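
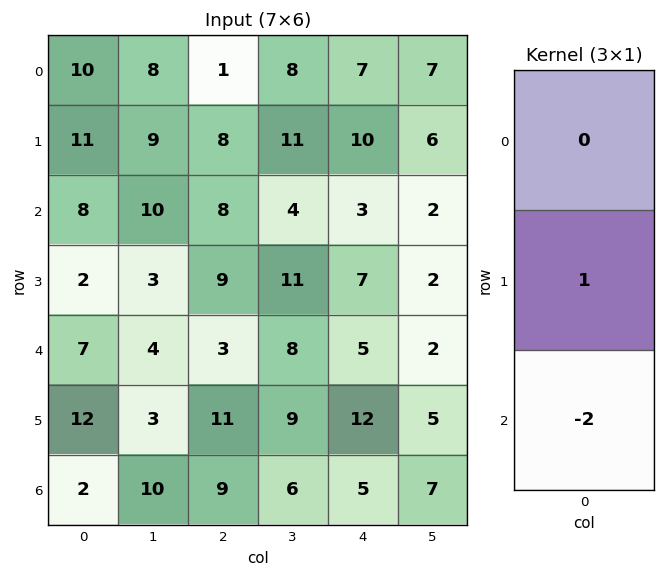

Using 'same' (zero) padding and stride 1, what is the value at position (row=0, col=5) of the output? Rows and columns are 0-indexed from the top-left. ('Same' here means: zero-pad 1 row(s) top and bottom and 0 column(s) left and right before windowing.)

The receptive field on the zero-padded input at this output position is [0 / 7 / 6]. Elementwise product with the kernel and sum: 7·1 + 6·-2.

-5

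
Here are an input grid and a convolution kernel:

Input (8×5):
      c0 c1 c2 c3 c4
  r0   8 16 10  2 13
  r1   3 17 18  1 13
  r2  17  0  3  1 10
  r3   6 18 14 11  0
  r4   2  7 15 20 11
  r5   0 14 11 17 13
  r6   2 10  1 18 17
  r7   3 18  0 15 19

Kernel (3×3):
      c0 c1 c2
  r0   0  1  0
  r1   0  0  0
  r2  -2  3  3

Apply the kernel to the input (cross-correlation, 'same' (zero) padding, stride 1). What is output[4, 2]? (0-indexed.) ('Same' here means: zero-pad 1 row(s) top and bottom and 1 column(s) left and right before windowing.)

The receptive field on the zero-padded input at this output position is [18 14 11 / 7 15 20 / 14 11 17]. Elementwise product with the kernel and sum: 14·1 + 14·-2 + 11·3 + 17·3.

70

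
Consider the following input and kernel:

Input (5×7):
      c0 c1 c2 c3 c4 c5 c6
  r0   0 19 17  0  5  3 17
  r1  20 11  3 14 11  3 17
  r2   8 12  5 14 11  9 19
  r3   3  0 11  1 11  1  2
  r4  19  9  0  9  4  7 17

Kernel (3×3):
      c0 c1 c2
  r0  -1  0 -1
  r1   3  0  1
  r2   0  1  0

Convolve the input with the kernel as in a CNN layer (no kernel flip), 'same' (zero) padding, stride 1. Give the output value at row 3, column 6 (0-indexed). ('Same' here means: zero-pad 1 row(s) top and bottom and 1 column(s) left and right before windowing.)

11

The receptive field on the zero-padded input at this output position is [9 19 0 / 1 2 0 / 7 17 0]. Elementwise product with the kernel and sum: 9·-1 + 0·-1 + 1·3 + 0·1 + 17·1.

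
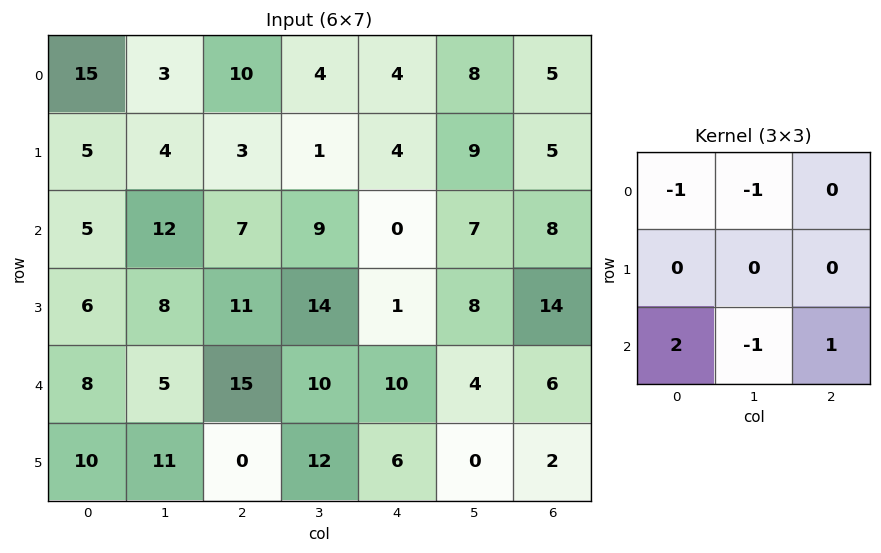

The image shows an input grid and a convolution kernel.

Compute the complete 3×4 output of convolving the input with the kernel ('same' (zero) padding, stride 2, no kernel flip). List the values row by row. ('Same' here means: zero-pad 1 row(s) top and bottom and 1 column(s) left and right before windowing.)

-1 6 7 13
-3 12 30 -12
-5 15 3 -24

Output[0,0]: The receptive field on the zero-padded input at this output position is [0 0 0 / 0 15 3 / 0 5 4]. Elementwise product with the kernel and sum: 0·-1 + 0·-1 + 0·2 + 5·-1 + 4·1.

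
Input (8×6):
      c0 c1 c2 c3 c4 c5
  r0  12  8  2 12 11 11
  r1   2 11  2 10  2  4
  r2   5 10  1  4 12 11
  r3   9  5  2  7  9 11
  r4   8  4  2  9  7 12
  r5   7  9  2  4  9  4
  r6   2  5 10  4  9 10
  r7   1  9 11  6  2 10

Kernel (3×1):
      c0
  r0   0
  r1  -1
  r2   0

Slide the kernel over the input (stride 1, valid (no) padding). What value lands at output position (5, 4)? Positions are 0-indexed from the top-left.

-9

The receptive field on the input at this output position is [9 / 9 / 2]. Elementwise product with the kernel and sum: 9·-1.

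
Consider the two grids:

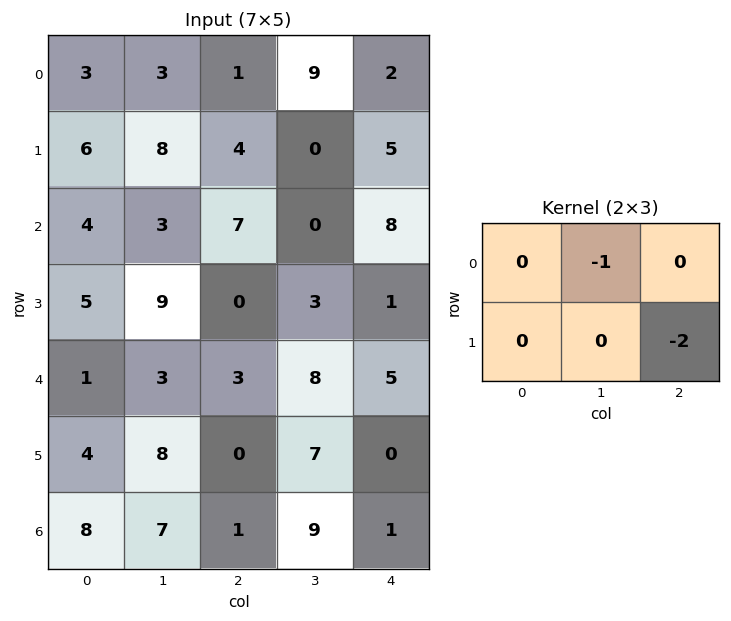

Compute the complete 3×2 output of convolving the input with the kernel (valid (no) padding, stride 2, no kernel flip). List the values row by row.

Output[0,0]: The receptive field on the input at this output position is [3 3 1 / 6 8 4]. Elementwise product with the kernel and sum: 3·-1 + 4·-2.
Output[0,1]: The receptive field on the input at this output position is [1 9 2 / 4 0 5]. Elementwise product with the kernel and sum: 9·-1 + 5·-2.

-11 -19
-3 -2
-3 -8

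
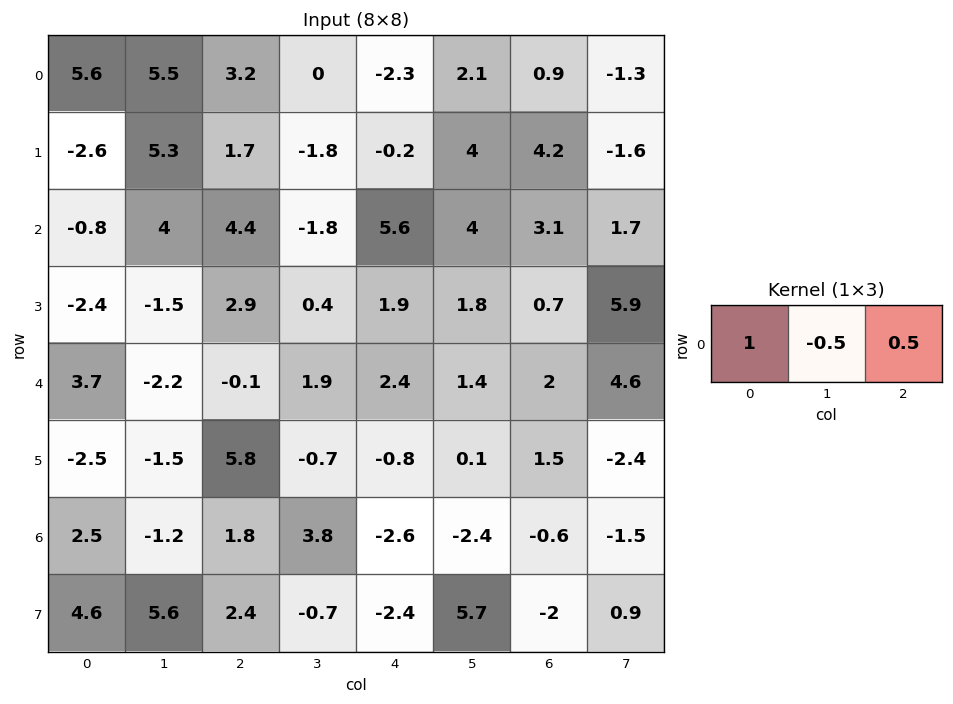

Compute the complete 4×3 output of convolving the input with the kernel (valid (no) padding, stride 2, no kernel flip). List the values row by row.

Output[0,0]: The receptive field on the input at this output position is [5.6 5.5 3.2]. Elementwise product with the kernel and sum: 5.6·1 + 5.5·-0.5 + 3.2·0.5.
Output[0,1]: The receptive field on the input at this output position is [3.2 0 -2.3]. Elementwise product with the kernel and sum: 3.2·1 + 0·-0.5 + -2.3·0.5.

4.45 2.05 -2.9
-0.6 8.1 5.15
4.75 0.15 2.7
4 -1.4 -1.7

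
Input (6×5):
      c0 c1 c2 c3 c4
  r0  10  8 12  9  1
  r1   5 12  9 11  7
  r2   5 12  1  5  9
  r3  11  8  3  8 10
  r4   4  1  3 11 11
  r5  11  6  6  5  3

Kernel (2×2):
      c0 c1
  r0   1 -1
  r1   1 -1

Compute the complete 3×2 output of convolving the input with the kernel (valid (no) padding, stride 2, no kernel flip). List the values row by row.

Output[0,0]: The receptive field on the input at this output position is [10 8 / 5 12]. Elementwise product with the kernel and sum: 10·1 + 8·-1 + 5·1 + 12·-1.
Output[0,1]: The receptive field on the input at this output position is [12 9 / 9 11]. Elementwise product with the kernel and sum: 12·1 + 9·-1 + 9·1 + 11·-1.

-5 1
-4 -9
8 -7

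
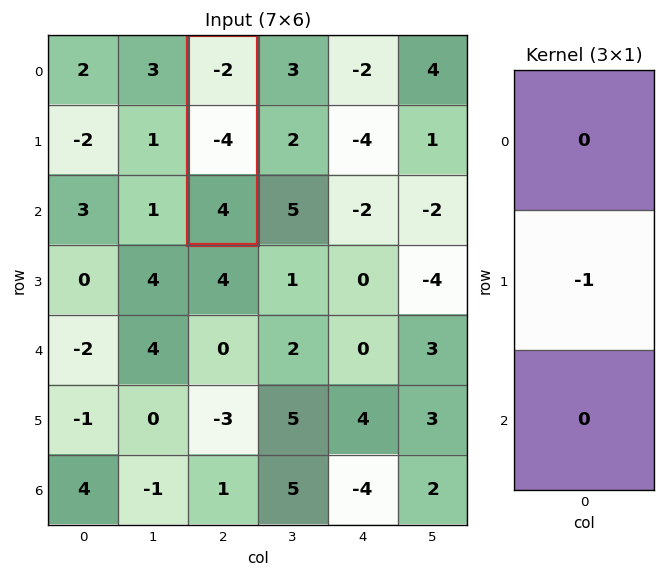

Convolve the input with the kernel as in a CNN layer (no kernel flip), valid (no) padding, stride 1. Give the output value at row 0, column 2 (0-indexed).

The receptive field on the input at this output position is [-2 / -4 / 4]. Elementwise product with the kernel and sum: -4·-1.

4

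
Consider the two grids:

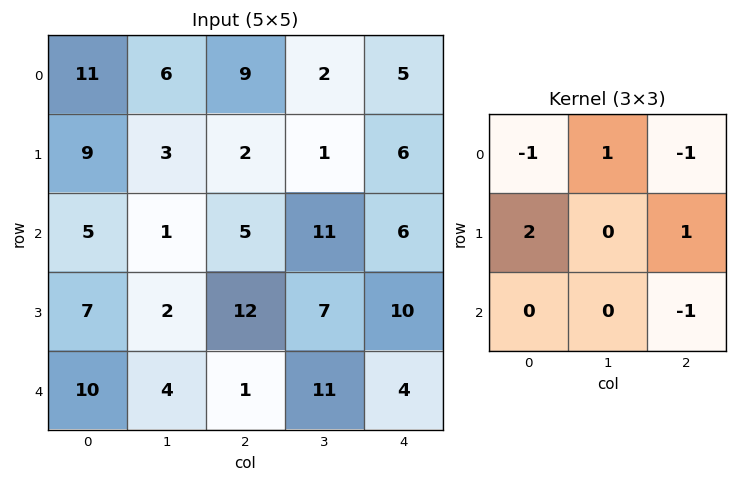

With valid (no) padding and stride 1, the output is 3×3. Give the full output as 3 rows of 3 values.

1 -3 -8
-5 4 -1
16 -7 30

Output[0,0]: The receptive field on the input at this output position is [11 6 9 / 9 3 2 / 5 1 5]. Elementwise product with the kernel and sum: 11·-1 + 6·1 + 9·-1 + 9·2 + 2·1 + 5·-1.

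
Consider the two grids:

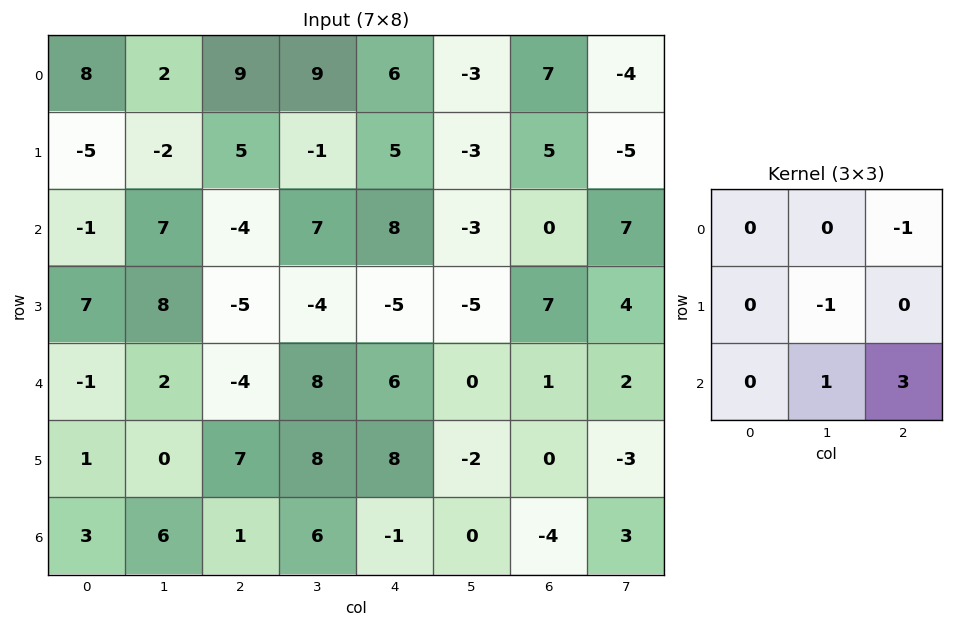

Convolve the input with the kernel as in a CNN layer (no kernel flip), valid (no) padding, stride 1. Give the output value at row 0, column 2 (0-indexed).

26

The receptive field on the input at this output position is [9 9 6 / 5 -1 5 / -4 7 8]. Elementwise product with the kernel and sum: 6·-1 + -1·-1 + 7·1 + 8·3.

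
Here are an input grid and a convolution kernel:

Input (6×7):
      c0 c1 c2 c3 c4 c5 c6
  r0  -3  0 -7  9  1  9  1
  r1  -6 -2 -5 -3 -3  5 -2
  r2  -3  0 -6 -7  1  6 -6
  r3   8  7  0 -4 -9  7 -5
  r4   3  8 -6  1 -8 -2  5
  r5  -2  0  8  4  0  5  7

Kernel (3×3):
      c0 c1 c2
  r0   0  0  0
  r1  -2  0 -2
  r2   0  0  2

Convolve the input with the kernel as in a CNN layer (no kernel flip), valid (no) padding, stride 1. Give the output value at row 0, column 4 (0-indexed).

The receptive field on the input at this output position is [1 9 1 / -3 5 -2 / 1 6 -6]. Elementwise product with the kernel and sum: -3·-2 + -2·-2 + -6·2.

-2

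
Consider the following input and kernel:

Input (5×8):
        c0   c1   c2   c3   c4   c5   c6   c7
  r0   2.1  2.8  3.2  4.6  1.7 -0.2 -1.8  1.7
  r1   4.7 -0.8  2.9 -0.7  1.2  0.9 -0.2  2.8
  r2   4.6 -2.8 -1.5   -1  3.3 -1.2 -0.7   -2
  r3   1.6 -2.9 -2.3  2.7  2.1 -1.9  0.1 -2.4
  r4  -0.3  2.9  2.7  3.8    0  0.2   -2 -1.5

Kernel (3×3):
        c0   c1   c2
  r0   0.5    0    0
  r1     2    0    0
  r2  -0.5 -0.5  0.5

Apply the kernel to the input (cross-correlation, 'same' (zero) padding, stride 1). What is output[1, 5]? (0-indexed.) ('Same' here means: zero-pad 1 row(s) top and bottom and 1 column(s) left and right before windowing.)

The receptive field on the zero-padded input at this output position is [1.7 -0.2 -1.8 / 1.2 0.9 -0.2 / 3.3 -1.2 -0.7]. Elementwise product with the kernel and sum: 1.7·0.5 + 1.2·2 + 3.3·-0.5 + -1.2·-0.5 + -0.7·0.5.

1.85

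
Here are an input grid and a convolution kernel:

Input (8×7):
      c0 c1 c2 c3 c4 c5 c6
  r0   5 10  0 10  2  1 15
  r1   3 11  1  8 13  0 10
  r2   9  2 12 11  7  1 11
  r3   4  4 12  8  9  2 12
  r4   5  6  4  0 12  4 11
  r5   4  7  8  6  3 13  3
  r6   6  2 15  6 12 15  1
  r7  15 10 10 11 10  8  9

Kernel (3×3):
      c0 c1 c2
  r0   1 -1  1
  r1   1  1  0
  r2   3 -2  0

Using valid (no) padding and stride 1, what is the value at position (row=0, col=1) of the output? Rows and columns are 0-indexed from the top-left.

14

The receptive field on the input at this output position is [10 0 10 / 11 1 8 / 2 12 11]. Elementwise product with the kernel and sum: 10·1 + 0·-1 + 10·1 + 11·1 + 1·1 + 2·3 + 12·-2.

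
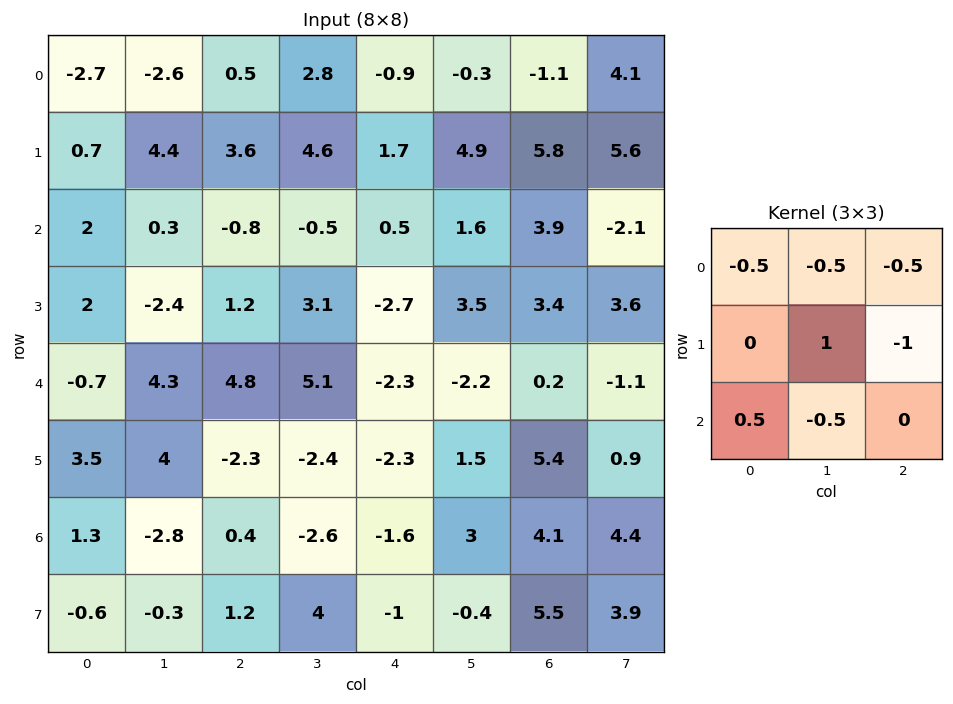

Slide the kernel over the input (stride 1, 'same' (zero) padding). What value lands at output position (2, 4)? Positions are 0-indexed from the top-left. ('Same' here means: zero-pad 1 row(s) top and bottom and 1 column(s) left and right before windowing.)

The receptive field on the zero-padded input at this output position is [4.6 1.7 4.9 / -0.5 0.5 1.6 / 3.1 -2.7 3.5]. Elementwise product with the kernel and sum: 4.6·-0.5 + 1.7·-0.5 + 4.9·-0.5 + 0.5·1 + 1.6·-1 + 3.1·0.5 + -2.7·-0.5.

-3.8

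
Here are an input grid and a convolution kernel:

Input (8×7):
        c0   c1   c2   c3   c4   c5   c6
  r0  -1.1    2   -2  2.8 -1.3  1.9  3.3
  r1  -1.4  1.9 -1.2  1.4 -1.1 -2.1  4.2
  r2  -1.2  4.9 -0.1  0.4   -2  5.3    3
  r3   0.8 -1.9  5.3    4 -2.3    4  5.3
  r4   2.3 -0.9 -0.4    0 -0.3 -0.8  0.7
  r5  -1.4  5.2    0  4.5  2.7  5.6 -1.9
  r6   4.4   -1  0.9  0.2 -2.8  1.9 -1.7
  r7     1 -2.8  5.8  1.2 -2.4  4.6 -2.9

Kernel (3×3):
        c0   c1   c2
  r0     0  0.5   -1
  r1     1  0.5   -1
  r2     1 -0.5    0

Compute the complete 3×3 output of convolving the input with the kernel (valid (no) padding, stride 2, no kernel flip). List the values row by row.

0.1 3 -13.35
-0.15 11.4 -5.85
6.05 0.65 2.55

Output[0,0]: The receptive field on the input at this output position is [-1.1 2 -2 / -1.4 1.9 -1.2 / -1.2 4.9 -0.1]. Elementwise product with the kernel and sum: 2·0.5 + -2·-1 + -1.4·1 + 1.9·0.5 + -1.2·-1 + -1.2·1 + 4.9·-0.5.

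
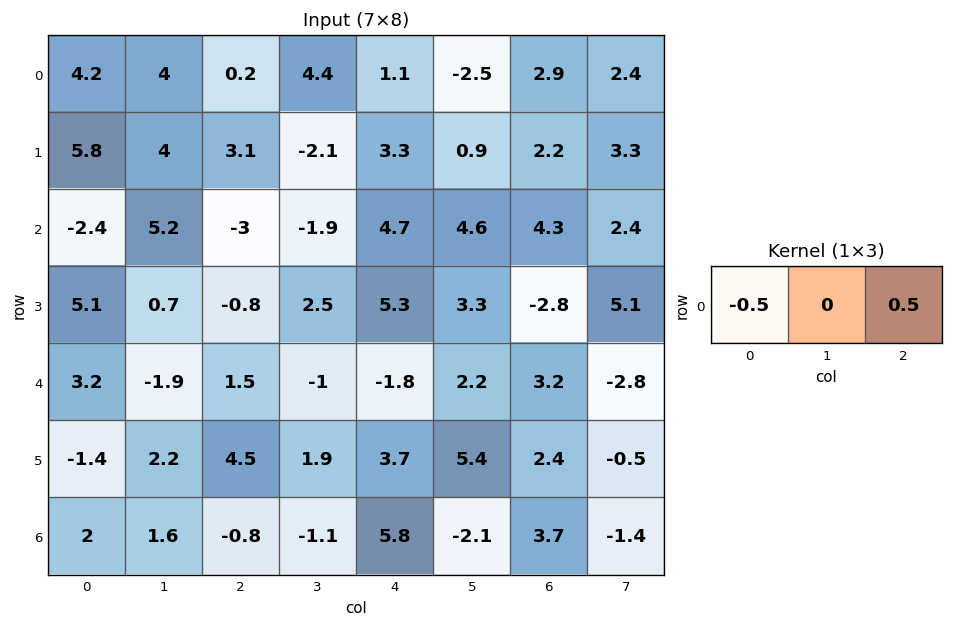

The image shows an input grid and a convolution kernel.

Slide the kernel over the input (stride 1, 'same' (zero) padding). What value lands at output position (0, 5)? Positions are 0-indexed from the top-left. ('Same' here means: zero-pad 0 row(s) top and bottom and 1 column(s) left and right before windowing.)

The receptive field on the zero-padded input at this output position is [1.1 -2.5 2.9]. Elementwise product with the kernel and sum: 1.1·-0.5 + 2.9·0.5.

0.9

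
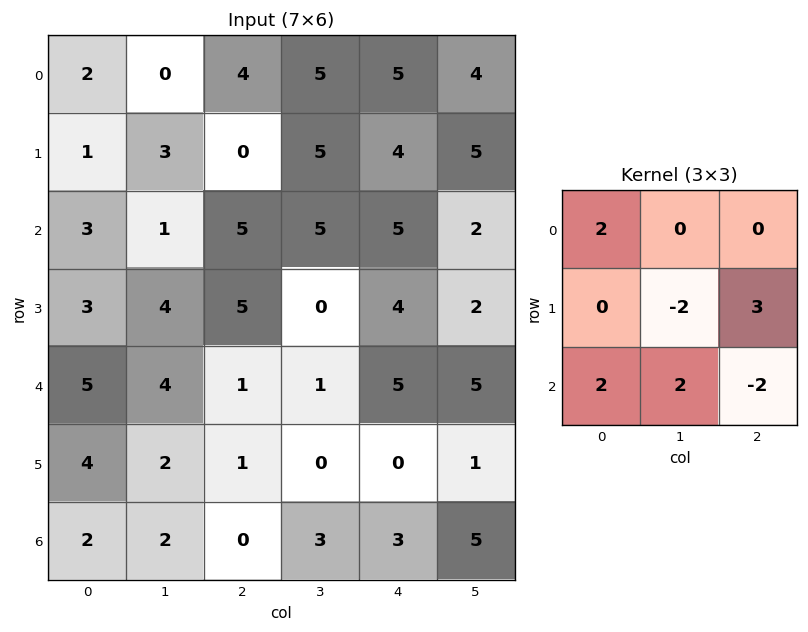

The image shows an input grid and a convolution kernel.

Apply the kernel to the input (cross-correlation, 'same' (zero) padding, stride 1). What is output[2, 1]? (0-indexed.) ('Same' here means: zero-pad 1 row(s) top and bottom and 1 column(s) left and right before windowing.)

19

The receptive field on the zero-padded input at this output position is [1 3 0 / 3 1 5 / 3 4 5]. Elementwise product with the kernel and sum: 1·2 + 1·-2 + 5·3 + 3·2 + 4·2 + 5·-2.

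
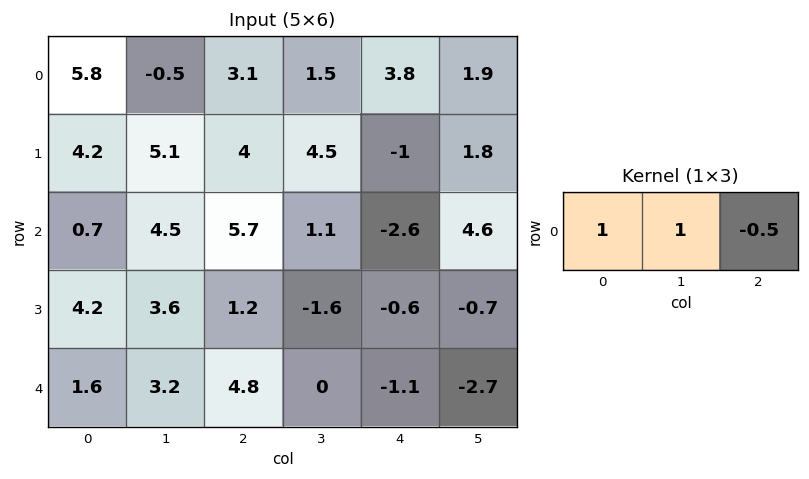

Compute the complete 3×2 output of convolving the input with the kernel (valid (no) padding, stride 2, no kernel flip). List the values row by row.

Output[0,0]: The receptive field on the input at this output position is [5.8 -0.5 3.1]. Elementwise product with the kernel and sum: 5.8·1 + -0.5·1 + 3.1·-0.5.
Output[0,1]: The receptive field on the input at this output position is [3.1 1.5 3.8]. Elementwise product with the kernel and sum: 3.1·1 + 1.5·1 + 3.8·-0.5.

3.75 2.7
2.35 8.1
2.4 5.35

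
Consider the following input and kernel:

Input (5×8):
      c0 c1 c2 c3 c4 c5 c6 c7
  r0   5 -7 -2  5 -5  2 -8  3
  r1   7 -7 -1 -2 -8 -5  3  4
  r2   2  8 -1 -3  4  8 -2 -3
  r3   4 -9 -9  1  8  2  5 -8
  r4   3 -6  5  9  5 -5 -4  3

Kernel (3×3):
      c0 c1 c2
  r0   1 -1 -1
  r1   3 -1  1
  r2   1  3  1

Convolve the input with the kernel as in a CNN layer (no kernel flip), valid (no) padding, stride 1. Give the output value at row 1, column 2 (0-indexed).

The receptive field on the input at this output position is [-1 -2 -8 / -1 -3 4 / -9 1 8]. Elementwise product with the kernel and sum: -1·1 + -2·-1 + -8·-1 + -1·3 + -3·-1 + 4·1 + -9·1 + 1·3 + 8·1.

15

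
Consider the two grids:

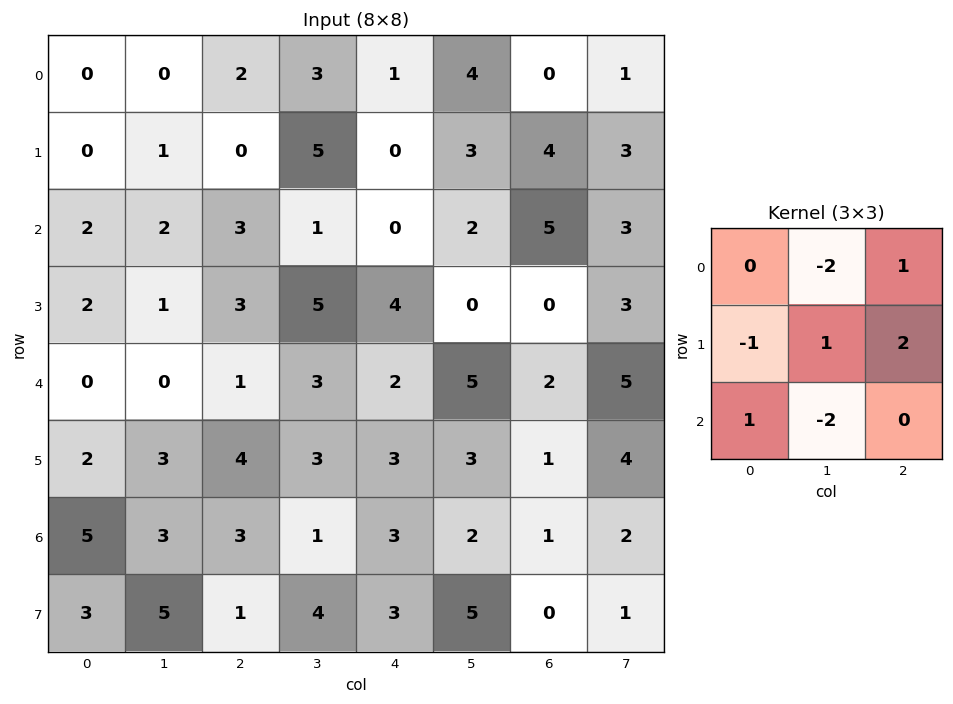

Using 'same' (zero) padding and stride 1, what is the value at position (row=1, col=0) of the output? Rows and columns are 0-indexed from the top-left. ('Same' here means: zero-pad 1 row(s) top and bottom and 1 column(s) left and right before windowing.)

The receptive field on the zero-padded input at this output position is [0 0 0 / 0 0 1 / 0 2 2]. Elementwise product with the kernel and sum: 0·-2 + 0·1 + 0·-1 + 0·1 + 1·2 + 0·1 + 2·-2.

-2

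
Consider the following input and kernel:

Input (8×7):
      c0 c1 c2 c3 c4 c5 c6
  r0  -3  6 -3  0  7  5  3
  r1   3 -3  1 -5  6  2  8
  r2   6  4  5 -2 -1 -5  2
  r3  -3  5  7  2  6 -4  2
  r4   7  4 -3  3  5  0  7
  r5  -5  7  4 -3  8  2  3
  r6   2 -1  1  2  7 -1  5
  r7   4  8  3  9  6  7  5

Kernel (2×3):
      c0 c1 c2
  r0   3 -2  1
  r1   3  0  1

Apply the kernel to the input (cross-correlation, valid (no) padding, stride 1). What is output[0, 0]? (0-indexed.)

The receptive field on the input at this output position is [-3 6 -3 / 3 -3 1]. Elementwise product with the kernel and sum: -3·3 + 6·-2 + -3·1 + 3·3 + 1·1.

-14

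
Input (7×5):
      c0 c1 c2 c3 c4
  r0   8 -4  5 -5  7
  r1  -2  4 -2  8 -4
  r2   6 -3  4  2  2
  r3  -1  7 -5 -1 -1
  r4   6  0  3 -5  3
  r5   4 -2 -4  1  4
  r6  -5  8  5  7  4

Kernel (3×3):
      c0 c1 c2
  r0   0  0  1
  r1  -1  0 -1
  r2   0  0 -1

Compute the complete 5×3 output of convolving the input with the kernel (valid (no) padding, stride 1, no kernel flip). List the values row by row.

Output[0,0]: The receptive field on the input at this output position is [8 -4 5 / -2 4 -2 / 6 -3 4]. Elementwise product with the kernel and sum: 5·1 + -2·-1 + -2·-1 + 4·-1.

5 -19 11
-7 10 -9
7 1 5
-10 3 -11
-2 -11 -1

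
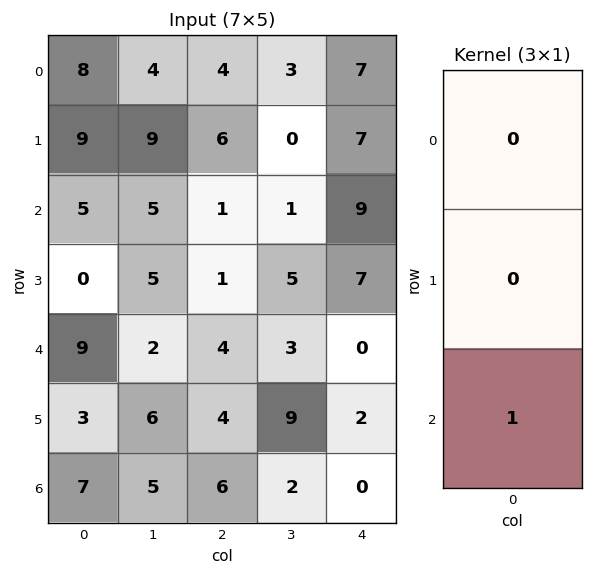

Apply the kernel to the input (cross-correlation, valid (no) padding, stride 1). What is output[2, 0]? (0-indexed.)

9

The receptive field on the input at this output position is [5 / 0 / 9]. Elementwise product with the kernel and sum: 9·1.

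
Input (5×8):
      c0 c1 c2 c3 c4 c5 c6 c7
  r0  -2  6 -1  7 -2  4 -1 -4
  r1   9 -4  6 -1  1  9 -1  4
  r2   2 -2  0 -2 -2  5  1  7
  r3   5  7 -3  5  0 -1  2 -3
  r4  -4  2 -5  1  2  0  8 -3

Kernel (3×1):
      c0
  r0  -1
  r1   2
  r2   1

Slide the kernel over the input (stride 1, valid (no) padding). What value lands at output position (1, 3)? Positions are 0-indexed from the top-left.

The receptive field on the input at this output position is [-1 / -2 / 5]. Elementwise product with the kernel and sum: -1·-1 + -2·2 + 5·1.

2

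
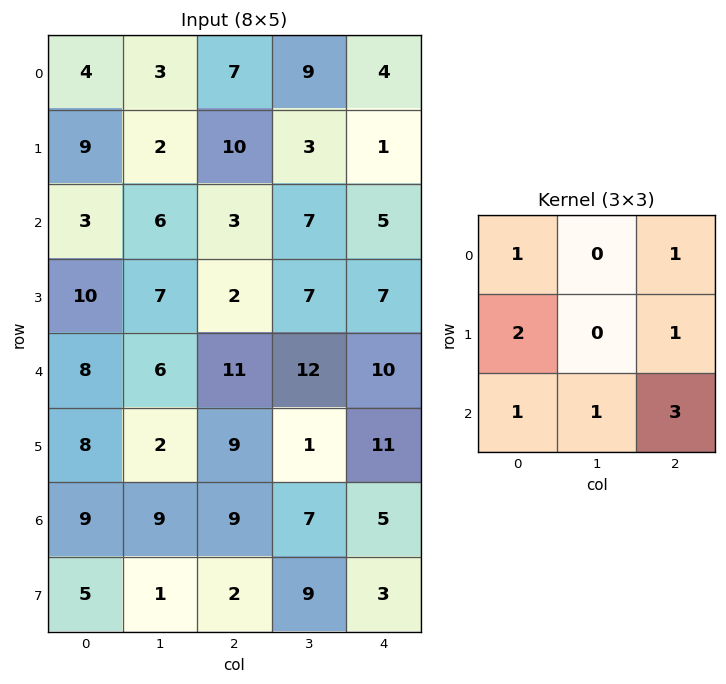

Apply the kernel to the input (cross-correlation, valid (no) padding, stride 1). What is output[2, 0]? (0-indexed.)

The receptive field on the input at this output position is [3 6 3 / 10 7 2 / 8 6 11]. Elementwise product with the kernel and sum: 3·1 + 3·1 + 10·2 + 2·1 + 8·1 + 6·1 + 11·3.

75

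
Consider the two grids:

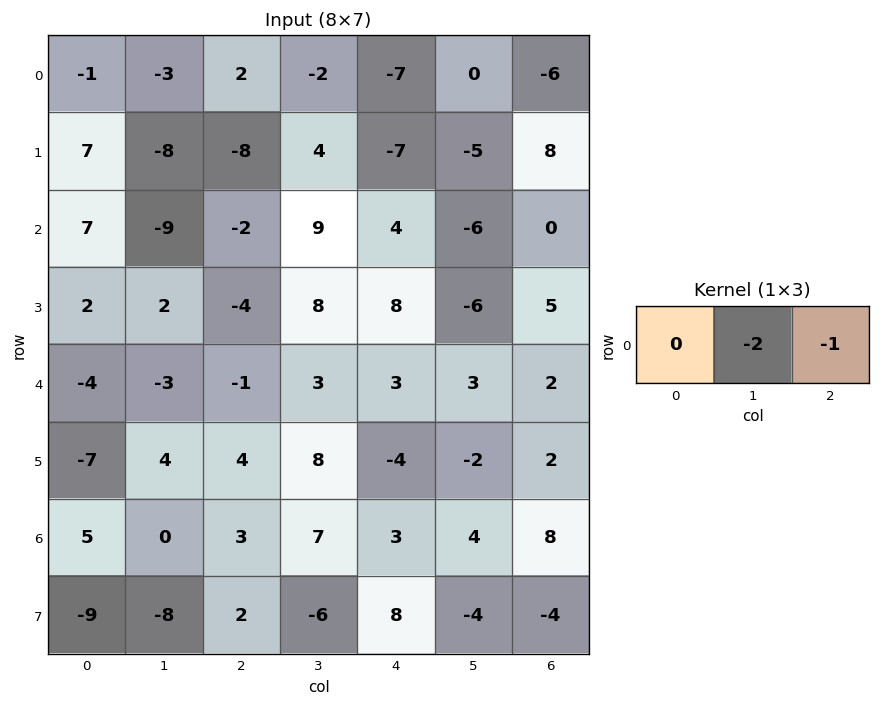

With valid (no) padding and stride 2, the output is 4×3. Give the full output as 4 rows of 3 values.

Output[0,0]: The receptive field on the input at this output position is [-1 -3 2]. Elementwise product with the kernel and sum: -3·-2 + 2·-1.
Output[0,1]: The receptive field on the input at this output position is [2 -2 -7]. Elementwise product with the kernel and sum: -2·-2 + -7·-1.

4 11 6
20 -22 12
7 -9 -8
-3 -17 -16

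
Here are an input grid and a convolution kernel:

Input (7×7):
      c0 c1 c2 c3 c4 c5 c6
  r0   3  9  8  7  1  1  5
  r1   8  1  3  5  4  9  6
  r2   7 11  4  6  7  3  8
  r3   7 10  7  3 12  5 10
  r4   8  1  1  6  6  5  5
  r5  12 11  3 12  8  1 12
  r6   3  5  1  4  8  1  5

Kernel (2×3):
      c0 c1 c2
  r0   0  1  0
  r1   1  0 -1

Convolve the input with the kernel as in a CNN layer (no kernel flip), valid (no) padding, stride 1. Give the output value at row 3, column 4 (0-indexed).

The receptive field on the input at this output position is [12 5 10 / 6 5 5]. Elementwise product with the kernel and sum: 5·1 + 6·1 + 5·-1.

6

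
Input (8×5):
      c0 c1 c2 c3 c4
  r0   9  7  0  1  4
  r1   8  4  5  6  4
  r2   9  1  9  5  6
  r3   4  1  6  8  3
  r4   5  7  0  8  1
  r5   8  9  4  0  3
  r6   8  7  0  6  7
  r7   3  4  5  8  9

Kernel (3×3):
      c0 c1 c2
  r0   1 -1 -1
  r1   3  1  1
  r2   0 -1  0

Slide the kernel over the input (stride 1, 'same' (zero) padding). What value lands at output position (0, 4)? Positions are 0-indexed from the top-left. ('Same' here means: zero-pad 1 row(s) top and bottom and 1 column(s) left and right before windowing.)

The receptive field on the zero-padded input at this output position is [0 0 0 / 1 4 0 / 6 4 0]. Elementwise product with the kernel and sum: 0·1 + 0·-1 + 0·-1 + 1·3 + 4·1 + 0·1 + 4·-1.

3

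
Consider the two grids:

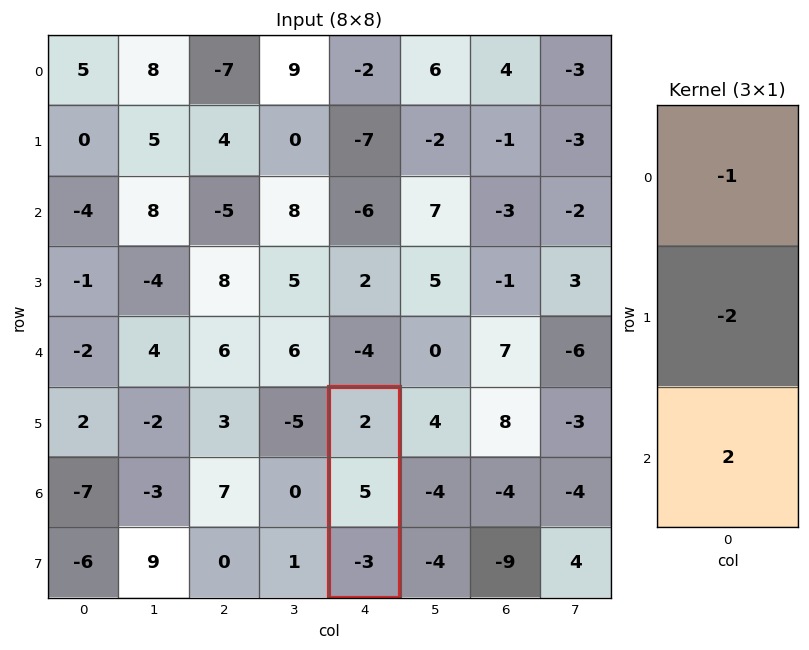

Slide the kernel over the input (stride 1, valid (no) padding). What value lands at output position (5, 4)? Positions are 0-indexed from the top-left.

The receptive field on the input at this output position is [2 / 5 / -3]. Elementwise product with the kernel and sum: 2·-1 + 5·-2 + -3·2.

-18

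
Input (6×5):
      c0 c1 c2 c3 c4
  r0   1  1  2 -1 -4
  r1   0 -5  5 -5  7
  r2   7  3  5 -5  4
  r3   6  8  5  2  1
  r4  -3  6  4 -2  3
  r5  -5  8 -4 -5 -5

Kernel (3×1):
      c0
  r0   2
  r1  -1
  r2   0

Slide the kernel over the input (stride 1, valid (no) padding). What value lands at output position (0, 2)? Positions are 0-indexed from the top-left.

-1

The receptive field on the input at this output position is [2 / 5 / 5]. Elementwise product with the kernel and sum: 2·2 + 5·-1.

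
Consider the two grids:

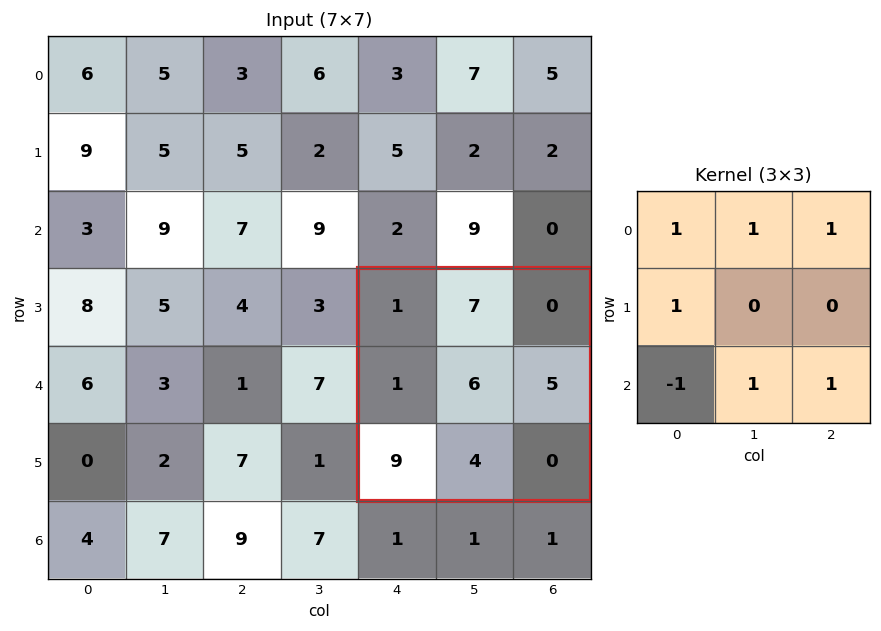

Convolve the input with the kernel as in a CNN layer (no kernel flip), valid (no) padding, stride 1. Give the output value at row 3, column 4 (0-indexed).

The receptive field on the input at this output position is [1 7 0 / 1 6 5 / 9 4 0]. Elementwise product with the kernel and sum: 1·1 + 7·1 + 0·1 + 1·1 + 9·-1 + 4·1 + 0·1.

4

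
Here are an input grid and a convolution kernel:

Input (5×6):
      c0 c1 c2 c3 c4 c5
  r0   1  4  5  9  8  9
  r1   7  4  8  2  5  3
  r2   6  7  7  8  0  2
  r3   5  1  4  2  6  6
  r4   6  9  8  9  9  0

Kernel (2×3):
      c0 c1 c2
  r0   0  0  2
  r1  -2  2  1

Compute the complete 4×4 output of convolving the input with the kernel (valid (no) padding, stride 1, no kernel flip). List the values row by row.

Output[0,0]: The receptive field on the input at this output position is [1 4 5 / 7 4 8]. Elementwise product with the kernel and sum: 5·2 + 7·-2 + 4·2 + 8·1.
Output[0,1]: The receptive field on the input at this output position is [4 5 9 / 4 8 2]. Elementwise product with the kernel and sum: 9·2 + 4·-2 + 8·2 + 2·1.

12 28 9 27
25 12 12 -8
10 24 2 18
22 11 23 12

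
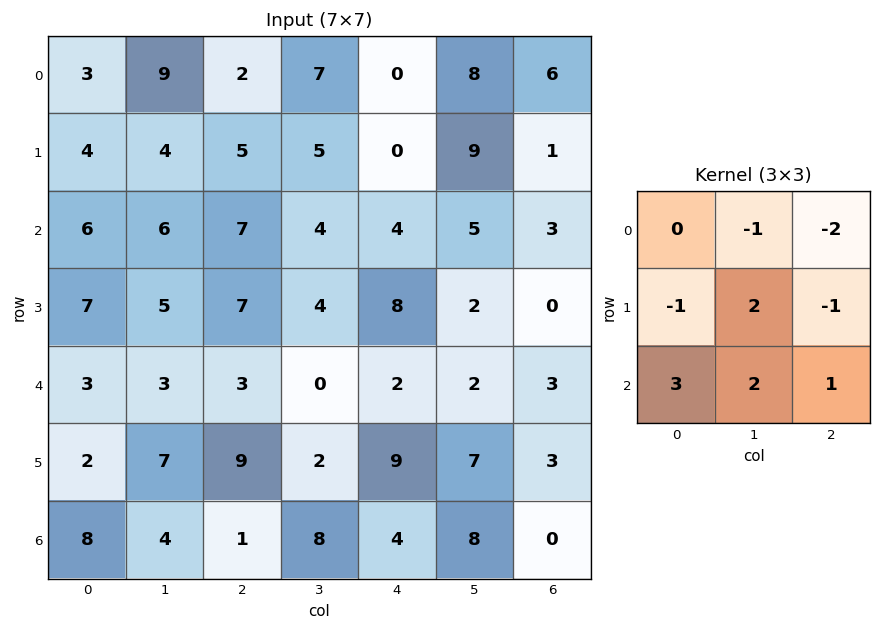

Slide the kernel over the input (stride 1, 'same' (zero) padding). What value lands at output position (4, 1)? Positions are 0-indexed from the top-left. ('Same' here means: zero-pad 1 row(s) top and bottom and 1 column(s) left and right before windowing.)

The receptive field on the zero-padded input at this output position is [7 5 7 / 3 3 3 / 2 7 9]. Elementwise product with the kernel and sum: 5·-1 + 7·-2 + 3·-1 + 3·2 + 3·-1 + 2·3 + 7·2 + 9·1.

10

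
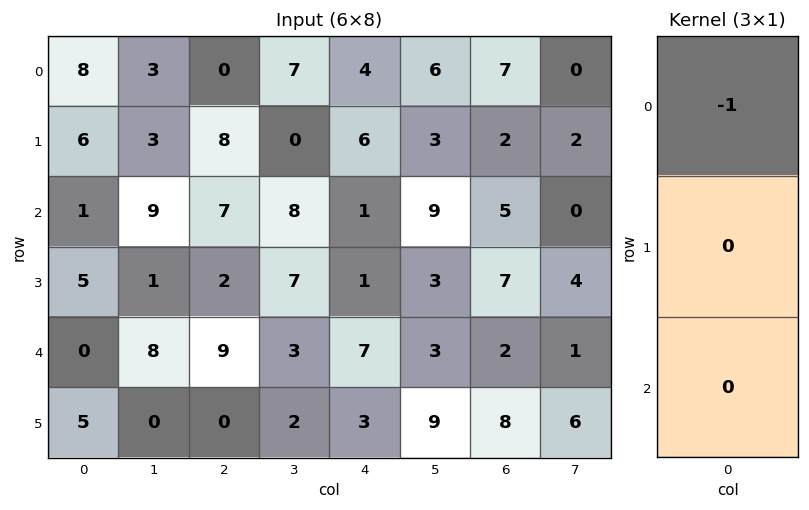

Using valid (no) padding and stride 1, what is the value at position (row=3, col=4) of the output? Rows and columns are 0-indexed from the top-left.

-1

The receptive field on the input at this output position is [1 / 7 / 3]. Elementwise product with the kernel and sum: 1·-1.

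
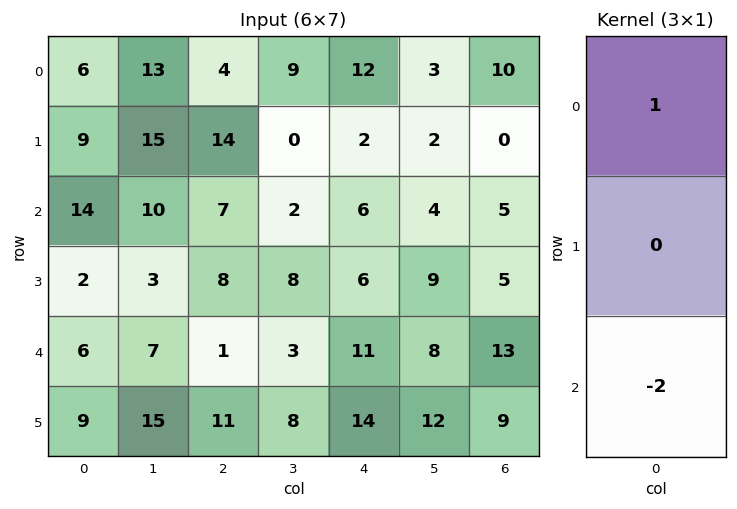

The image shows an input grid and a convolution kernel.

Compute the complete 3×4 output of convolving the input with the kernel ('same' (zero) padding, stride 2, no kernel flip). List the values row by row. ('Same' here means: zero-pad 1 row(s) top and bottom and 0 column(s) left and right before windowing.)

-18 -28 -4 0
5 -2 -10 -10
-16 -14 -22 -13

Output[0,0]: The receptive field on the zero-padded input at this output position is [0 / 6 / 9]. Elementwise product with the kernel and sum: 0·1 + 9·-2.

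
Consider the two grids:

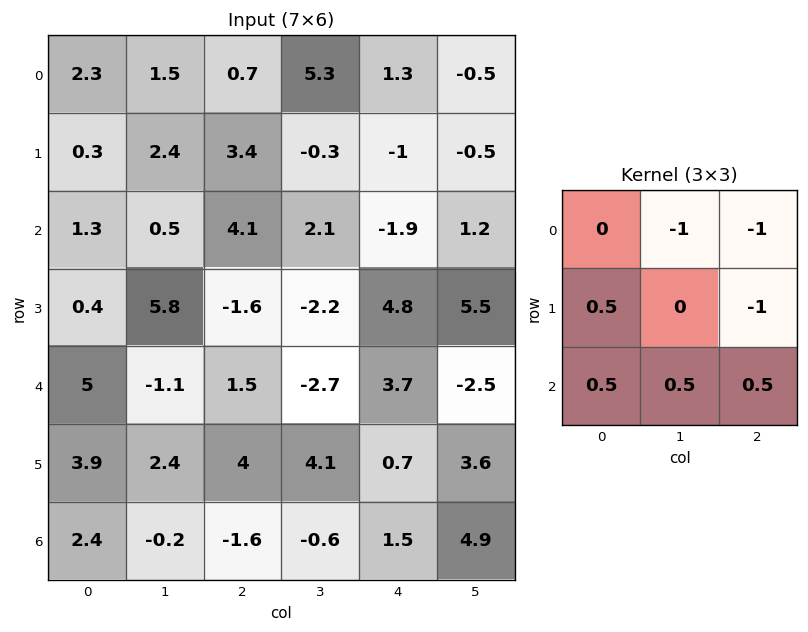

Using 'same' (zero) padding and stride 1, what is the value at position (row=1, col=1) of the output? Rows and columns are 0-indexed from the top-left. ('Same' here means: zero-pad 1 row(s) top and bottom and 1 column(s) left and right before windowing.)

The receptive field on the zero-padded input at this output position is [2.3 1.5 0.7 / 0.3 2.4 3.4 / 1.3 0.5 4.1]. Elementwise product with the kernel and sum: 1.5·-1 + 0.7·-1 + 0.3·0.5 + 3.4·-1 + 1.3·0.5 + 0.5·0.5 + 4.1·0.5.

-2.5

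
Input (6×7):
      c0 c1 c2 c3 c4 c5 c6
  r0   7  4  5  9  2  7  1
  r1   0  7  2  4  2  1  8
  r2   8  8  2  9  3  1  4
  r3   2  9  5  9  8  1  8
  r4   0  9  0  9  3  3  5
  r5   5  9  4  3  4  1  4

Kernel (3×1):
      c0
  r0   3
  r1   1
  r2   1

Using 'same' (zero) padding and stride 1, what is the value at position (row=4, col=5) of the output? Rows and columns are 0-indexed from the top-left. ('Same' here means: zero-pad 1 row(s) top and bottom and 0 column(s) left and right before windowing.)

7

The receptive field on the zero-padded input at this output position is [1 / 3 / 1]. Elementwise product with the kernel and sum: 1·3 + 3·1 + 1·1.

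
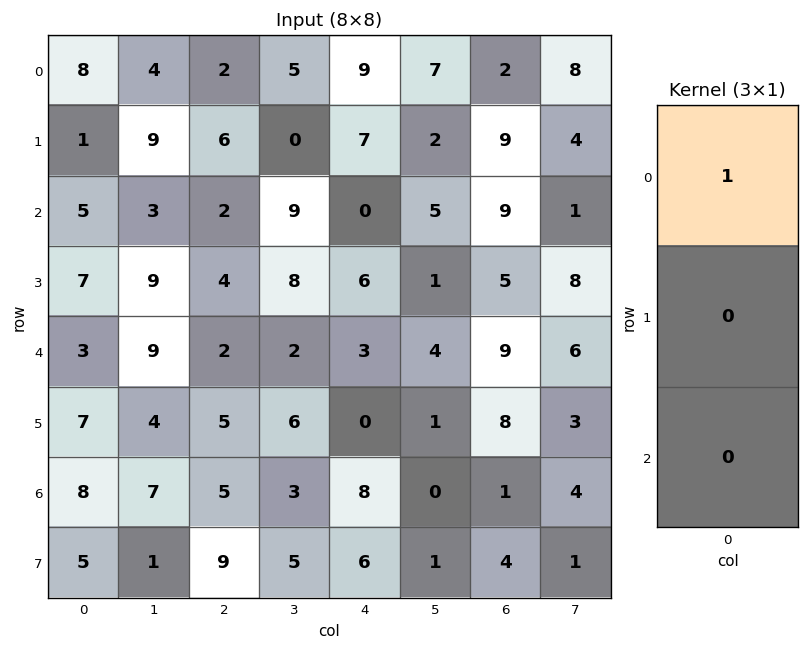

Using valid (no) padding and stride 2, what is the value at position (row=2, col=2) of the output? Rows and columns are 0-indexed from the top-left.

The receptive field on the input at this output position is [3 / 0 / 8]. Elementwise product with the kernel and sum: 3·1.

3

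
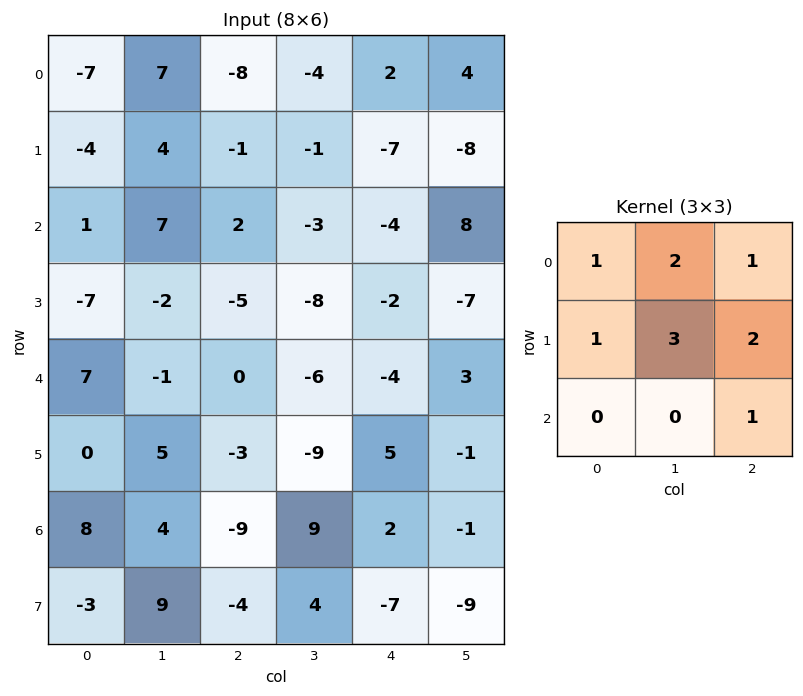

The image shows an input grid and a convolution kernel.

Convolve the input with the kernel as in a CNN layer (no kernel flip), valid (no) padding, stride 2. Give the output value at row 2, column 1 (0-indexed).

The receptive field on the input at this output position is [0 -6 -4 / -3 -9 5 / -9 9 2]. Elementwise product with the kernel and sum: 0·1 + -6·2 + -4·1 + -3·1 + -9·3 + 5·2 + 2·1.

-34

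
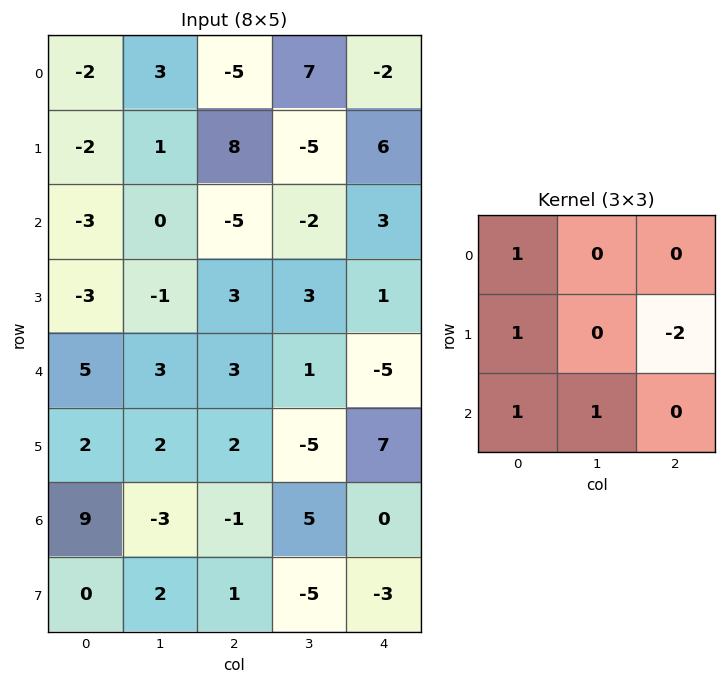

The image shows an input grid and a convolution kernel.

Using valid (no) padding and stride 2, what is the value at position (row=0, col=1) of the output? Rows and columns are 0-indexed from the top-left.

-16

The receptive field on the input at this output position is [-5 7 -2 / 8 -5 6 / -5 -2 3]. Elementwise product with the kernel and sum: -5·1 + 8·1 + 6·-2 + -5·1 + -2·1.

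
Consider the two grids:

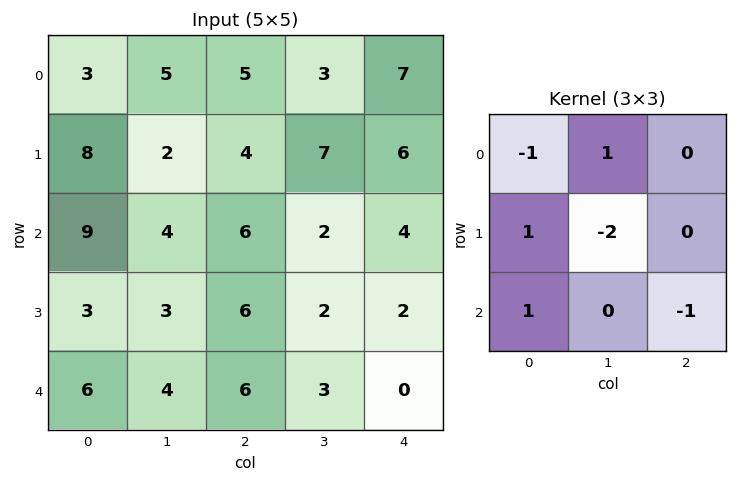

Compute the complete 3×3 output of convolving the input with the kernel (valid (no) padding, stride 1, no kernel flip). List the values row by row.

9 -4 -10
-8 -5 9
-8 -6 4

Output[0,0]: The receptive field on the input at this output position is [3 5 5 / 8 2 4 / 9 4 6]. Elementwise product with the kernel and sum: 3·-1 + 5·1 + 8·1 + 2·-2 + 9·1 + 6·-1.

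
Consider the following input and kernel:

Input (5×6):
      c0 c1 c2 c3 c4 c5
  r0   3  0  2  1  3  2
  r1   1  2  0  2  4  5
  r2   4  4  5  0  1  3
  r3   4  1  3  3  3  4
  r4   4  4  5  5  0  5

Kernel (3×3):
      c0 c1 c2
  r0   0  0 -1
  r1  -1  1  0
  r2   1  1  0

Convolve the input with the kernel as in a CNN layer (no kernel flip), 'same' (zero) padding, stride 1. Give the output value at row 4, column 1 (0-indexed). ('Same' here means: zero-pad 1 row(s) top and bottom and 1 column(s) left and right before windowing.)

-3

The receptive field on the zero-padded input at this output position is [4 1 3 / 4 4 5 / 0 0 0]. Elementwise product with the kernel and sum: 3·-1 + 4·-1 + 4·1 + 0·1 + 0·1.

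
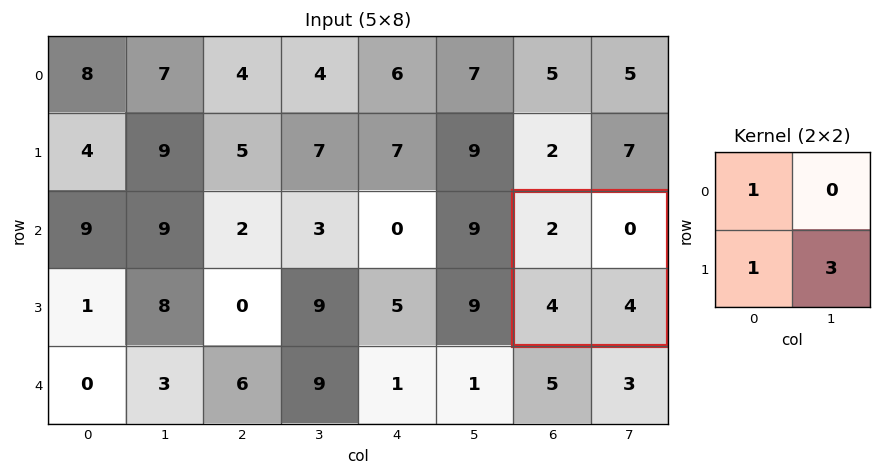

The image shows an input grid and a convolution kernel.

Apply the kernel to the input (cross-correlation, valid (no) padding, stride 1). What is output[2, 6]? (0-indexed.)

18

The receptive field on the input at this output position is [2 0 / 4 4]. Elementwise product with the kernel and sum: 2·1 + 4·1 + 4·3.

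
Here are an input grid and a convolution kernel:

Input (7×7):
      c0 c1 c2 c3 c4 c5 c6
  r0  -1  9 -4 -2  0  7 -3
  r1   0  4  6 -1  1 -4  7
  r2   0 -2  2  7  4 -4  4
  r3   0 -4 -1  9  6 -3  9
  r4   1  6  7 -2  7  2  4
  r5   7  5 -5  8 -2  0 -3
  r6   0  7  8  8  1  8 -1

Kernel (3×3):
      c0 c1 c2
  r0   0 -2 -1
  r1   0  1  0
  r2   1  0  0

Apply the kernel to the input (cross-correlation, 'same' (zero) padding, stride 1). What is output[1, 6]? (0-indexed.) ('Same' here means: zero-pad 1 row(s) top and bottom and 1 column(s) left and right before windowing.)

The receptive field on the zero-padded input at this output position is [7 -3 0 / -4 7 0 / -4 4 0]. Elementwise product with the kernel and sum: -3·-2 + 0·-1 + 7·1 + -4·1.

9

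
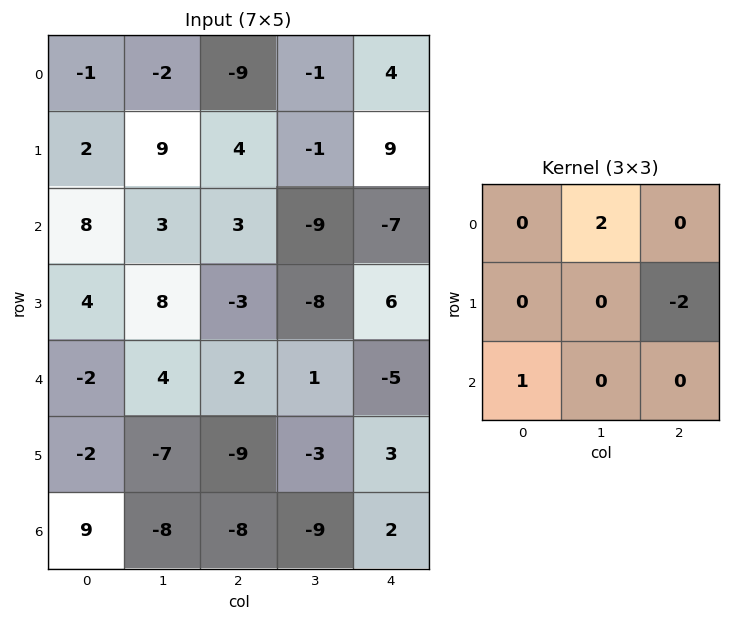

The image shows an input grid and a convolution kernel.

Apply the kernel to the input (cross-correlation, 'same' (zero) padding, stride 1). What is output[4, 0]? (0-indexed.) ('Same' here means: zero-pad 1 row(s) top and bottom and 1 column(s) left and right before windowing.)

0

The receptive field on the zero-padded input at this output position is [0 4 8 / 0 -2 4 / 0 -2 -7]. Elementwise product with the kernel and sum: 4·2 + 4·-2 + 0·1.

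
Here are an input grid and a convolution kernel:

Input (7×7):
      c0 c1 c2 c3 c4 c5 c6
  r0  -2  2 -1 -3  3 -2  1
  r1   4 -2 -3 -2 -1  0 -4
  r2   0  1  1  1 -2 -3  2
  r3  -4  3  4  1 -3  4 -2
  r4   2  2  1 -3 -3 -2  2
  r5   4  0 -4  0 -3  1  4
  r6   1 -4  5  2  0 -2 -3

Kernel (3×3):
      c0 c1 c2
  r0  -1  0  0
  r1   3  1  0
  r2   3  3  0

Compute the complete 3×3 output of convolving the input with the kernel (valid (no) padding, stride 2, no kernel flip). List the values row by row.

Output[0,0]: The receptive field on the input at this output position is [-2 2 -1 / 4 -2 -3 / 0 1 1]. Elementwise product with the kernel and sum: -2·-1 + 4·3 + -2·1 + 0·3 + 1·3.

15 -4 -21
3 6 -18
1 8 -11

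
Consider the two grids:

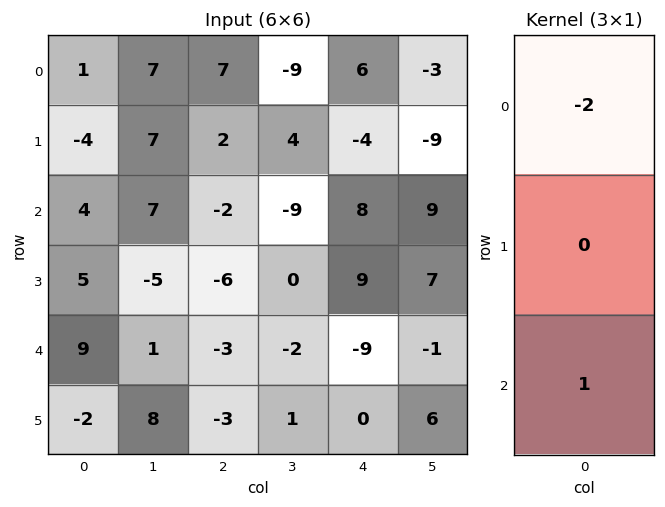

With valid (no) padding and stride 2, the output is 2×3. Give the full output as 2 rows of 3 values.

Output[0,0]: The receptive field on the input at this output position is [1 / -4 / 4]. Elementwise product with the kernel and sum: 1·-2 + 4·1.

2 -16 -4
1 1 -25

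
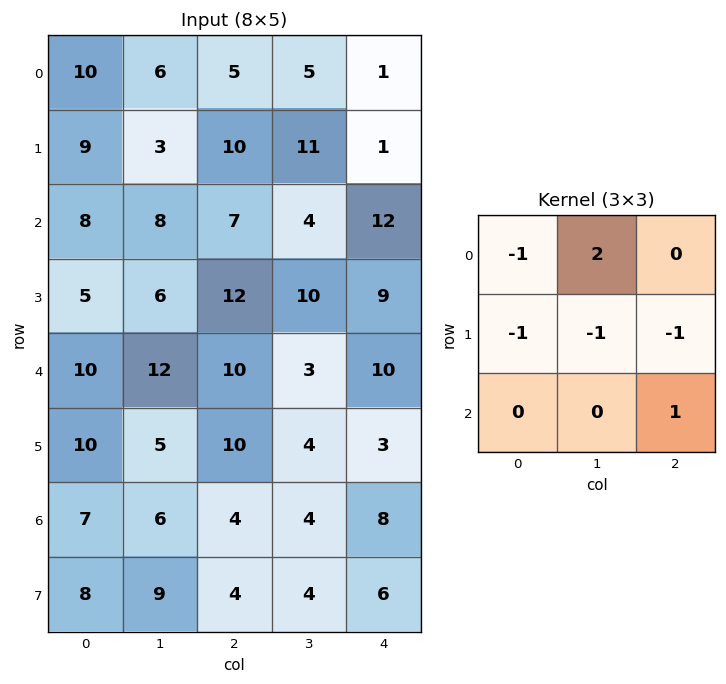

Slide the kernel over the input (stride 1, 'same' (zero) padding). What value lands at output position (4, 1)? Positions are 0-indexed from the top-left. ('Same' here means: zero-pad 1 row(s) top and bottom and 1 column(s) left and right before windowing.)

The receptive field on the zero-padded input at this output position is [5 6 12 / 10 12 10 / 10 5 10]. Elementwise product with the kernel and sum: 5·-1 + 6·2 + 10·-1 + 12·-1 + 10·-1 + 10·1.

-15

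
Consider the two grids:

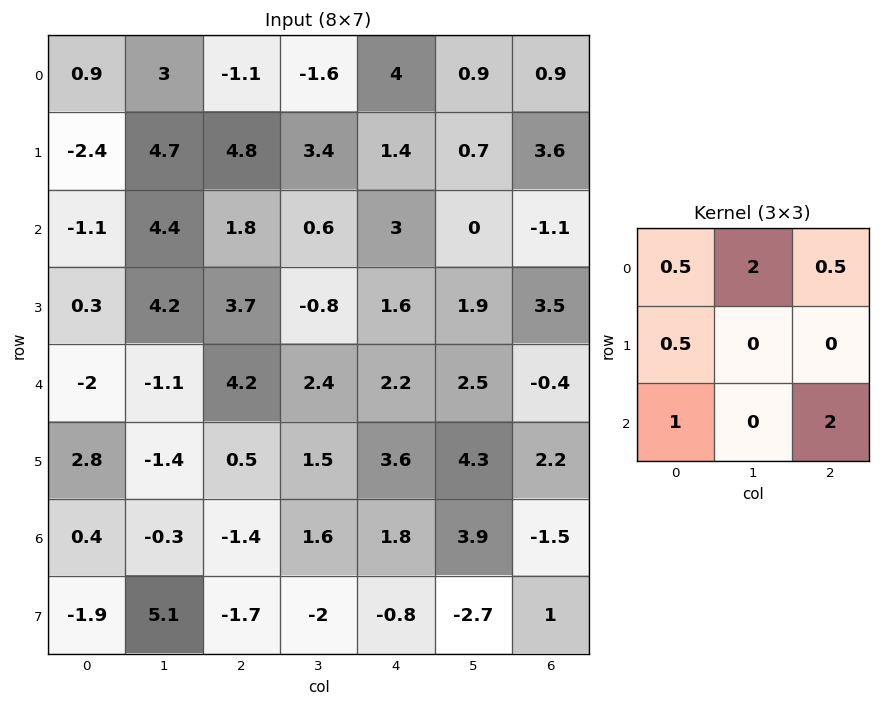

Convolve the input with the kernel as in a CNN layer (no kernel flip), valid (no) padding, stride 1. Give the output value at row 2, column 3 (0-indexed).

13.3

The receptive field on the input at this output position is [0.6 3 0 / -0.8 1.6 1.9 / 2.4 2.2 2.5]. Elementwise product with the kernel and sum: 0.6·0.5 + 3·2 + 0·0.5 + -0.8·0.5 + 2.4·1 + 2.5·2.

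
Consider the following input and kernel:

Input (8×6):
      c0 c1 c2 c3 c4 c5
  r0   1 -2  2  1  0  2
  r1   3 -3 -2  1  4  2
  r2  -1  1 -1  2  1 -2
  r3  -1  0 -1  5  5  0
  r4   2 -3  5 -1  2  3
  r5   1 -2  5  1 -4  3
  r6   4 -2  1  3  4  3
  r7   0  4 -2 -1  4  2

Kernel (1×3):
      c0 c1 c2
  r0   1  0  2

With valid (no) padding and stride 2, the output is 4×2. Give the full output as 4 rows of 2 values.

Output[0,0]: The receptive field on the input at this output position is [1 -2 2]. Elementwise product with the kernel and sum: 1·1 + 2·2.

5 2
-3 1
12 9
6 9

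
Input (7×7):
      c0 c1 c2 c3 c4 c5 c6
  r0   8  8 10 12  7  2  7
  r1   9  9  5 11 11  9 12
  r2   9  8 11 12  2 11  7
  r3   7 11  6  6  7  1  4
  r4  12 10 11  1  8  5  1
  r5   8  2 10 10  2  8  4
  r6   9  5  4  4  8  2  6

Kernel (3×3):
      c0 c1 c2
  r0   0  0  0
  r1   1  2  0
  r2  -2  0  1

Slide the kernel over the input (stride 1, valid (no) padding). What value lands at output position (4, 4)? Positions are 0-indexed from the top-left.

The receptive field on the input at this output position is [8 5 1 / 2 8 4 / 8 2 6]. Elementwise product with the kernel and sum: 2·1 + 8·2 + 8·-2 + 6·1.

8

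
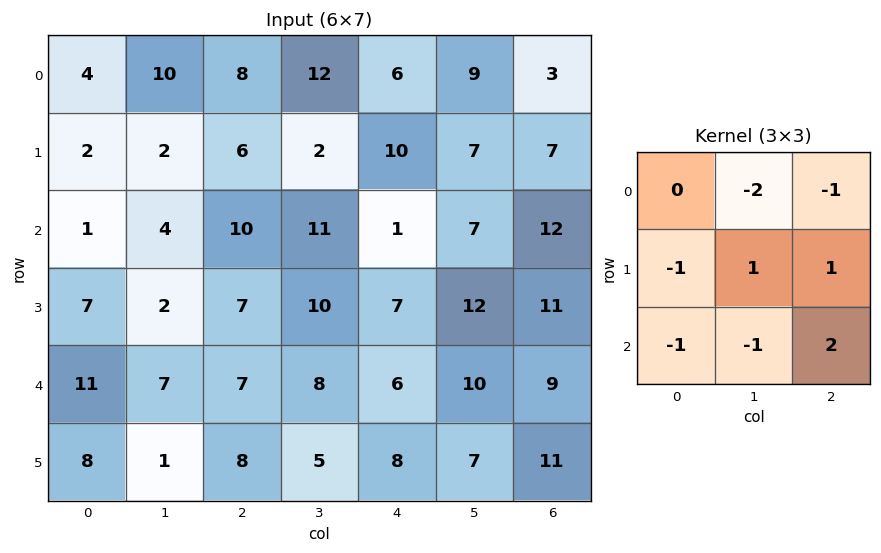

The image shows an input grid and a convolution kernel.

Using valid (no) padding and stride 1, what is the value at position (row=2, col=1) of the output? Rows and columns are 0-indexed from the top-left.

-14

The receptive field on the input at this output position is [4 10 11 / 2 7 10 / 7 7 8]. Elementwise product with the kernel and sum: 10·-2 + 11·-1 + 2·-1 + 7·1 + 10·1 + 7·-1 + 7·-1 + 8·2.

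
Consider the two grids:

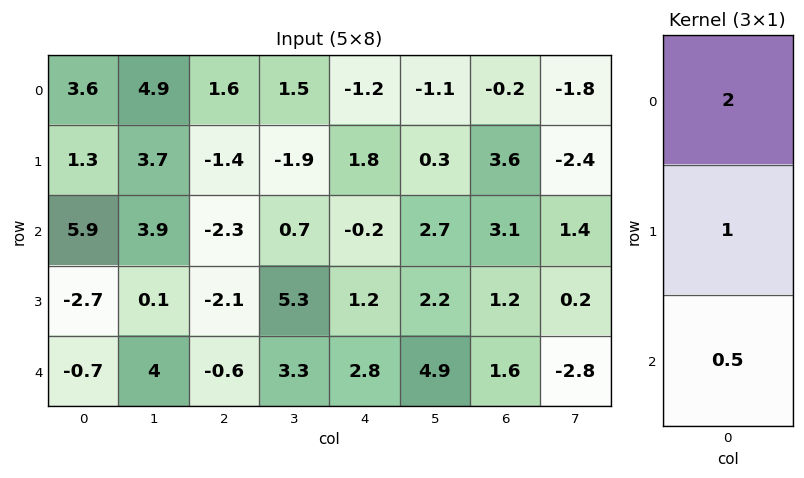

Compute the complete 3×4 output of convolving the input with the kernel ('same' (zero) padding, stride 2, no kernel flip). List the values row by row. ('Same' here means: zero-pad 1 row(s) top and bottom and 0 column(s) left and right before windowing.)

4.25 0.9 -0.3 1.6
7.15 -6.15 4 10.9
-6.1 -4.8 5.2 4

Output[0,0]: The receptive field on the zero-padded input at this output position is [0 / 3.6 / 1.3]. Elementwise product with the kernel and sum: 0·2 + 3.6·1 + 1.3·0.5.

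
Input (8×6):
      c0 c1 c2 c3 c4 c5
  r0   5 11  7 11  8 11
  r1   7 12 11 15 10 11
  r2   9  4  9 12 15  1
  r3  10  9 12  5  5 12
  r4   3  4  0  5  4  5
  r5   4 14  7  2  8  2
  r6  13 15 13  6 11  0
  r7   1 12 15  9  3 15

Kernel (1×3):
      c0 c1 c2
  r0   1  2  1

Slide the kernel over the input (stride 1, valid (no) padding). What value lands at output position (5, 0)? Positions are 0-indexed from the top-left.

39

The receptive field on the input at this output position is [4 14 7]. Elementwise product with the kernel and sum: 4·1 + 14·2 + 7·1.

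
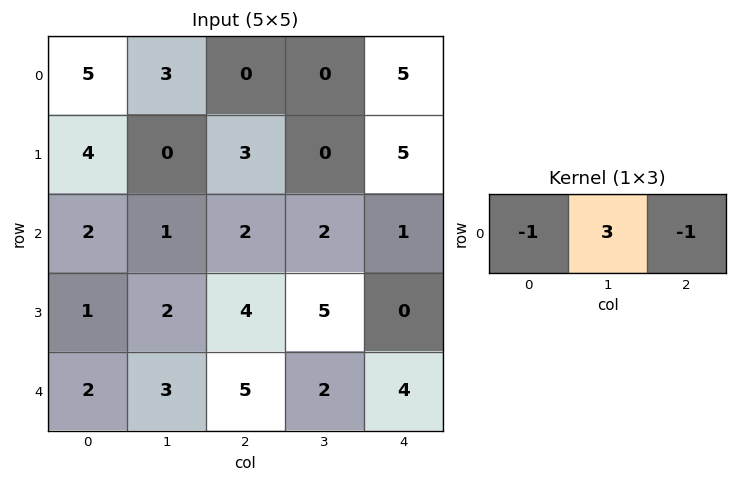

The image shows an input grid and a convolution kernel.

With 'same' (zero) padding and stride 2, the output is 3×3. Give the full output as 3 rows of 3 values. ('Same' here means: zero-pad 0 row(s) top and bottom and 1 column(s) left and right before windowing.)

Output[0,0]: The receptive field on the zero-padded input at this output position is [0 5 3]. Elementwise product with the kernel and sum: 0·-1 + 5·3 + 3·-1.
Output[0,1]: The receptive field on the zero-padded input at this output position is [3 0 0]. Elementwise product with the kernel and sum: 3·-1 + 0·3 + 0·-1.

12 -3 15
5 3 1
3 10 10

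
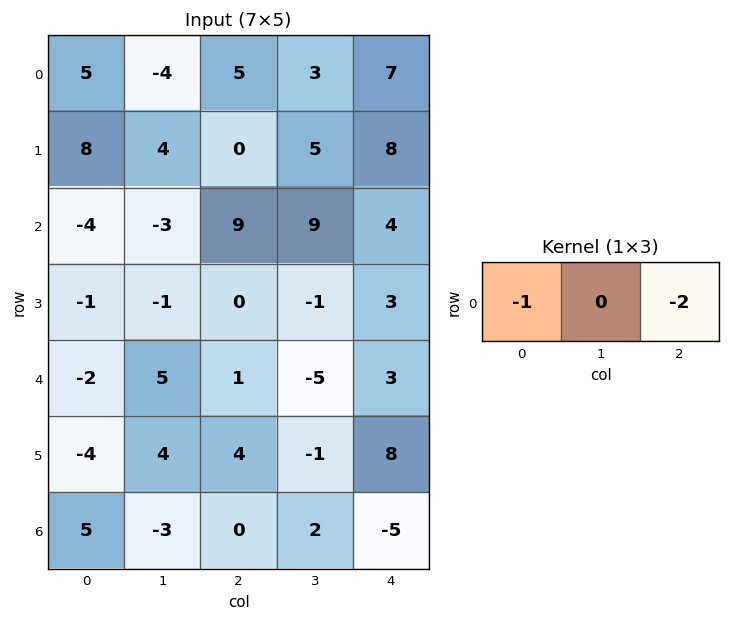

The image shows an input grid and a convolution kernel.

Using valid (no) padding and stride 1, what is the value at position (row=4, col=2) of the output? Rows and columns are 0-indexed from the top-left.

The receptive field on the input at this output position is [1 -5 3]. Elementwise product with the kernel and sum: 1·-1 + 3·-2.

-7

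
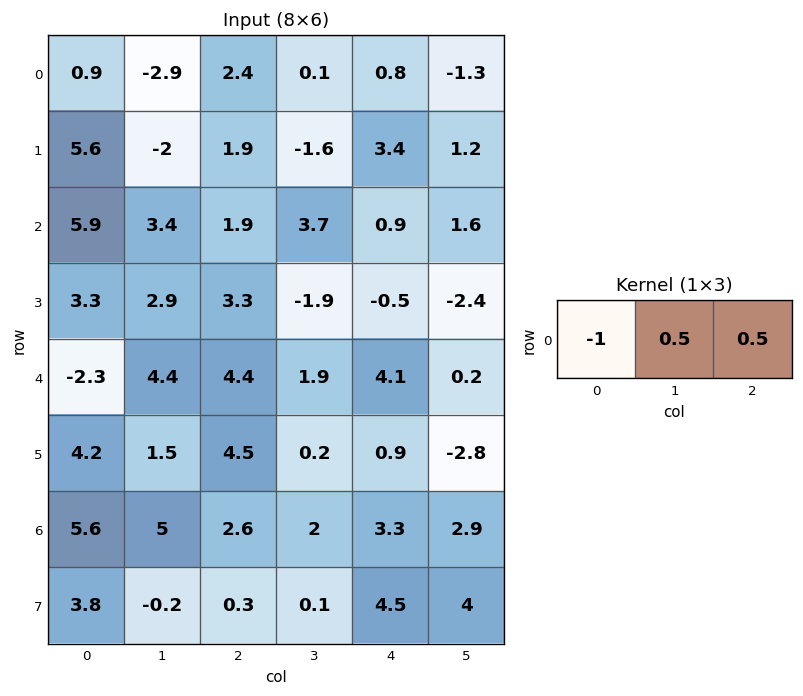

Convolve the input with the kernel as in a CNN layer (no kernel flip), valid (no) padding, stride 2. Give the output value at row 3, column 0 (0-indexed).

-1.8

The receptive field on the input at this output position is [5.6 5 2.6]. Elementwise product with the kernel and sum: 5.6·-1 + 5·0.5 + 2.6·0.5.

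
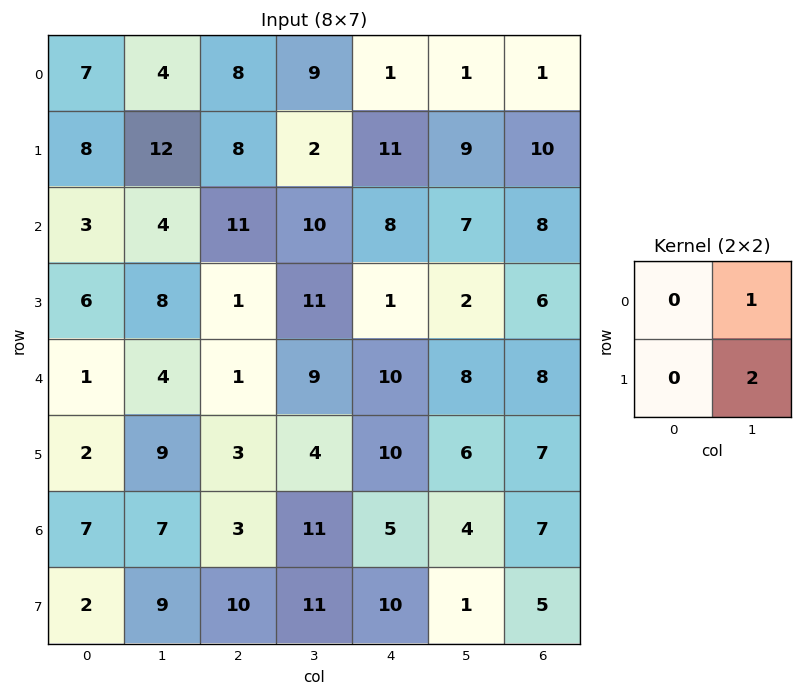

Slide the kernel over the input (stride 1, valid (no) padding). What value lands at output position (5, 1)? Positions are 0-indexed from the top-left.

The receptive field on the input at this output position is [9 3 / 7 3]. Elementwise product with the kernel and sum: 3·1 + 3·2.

9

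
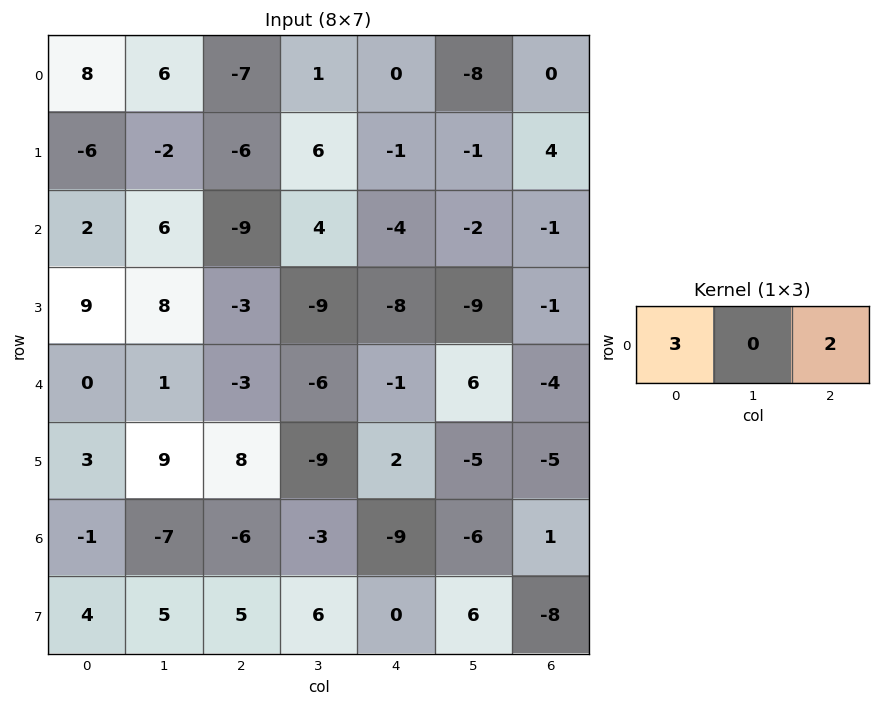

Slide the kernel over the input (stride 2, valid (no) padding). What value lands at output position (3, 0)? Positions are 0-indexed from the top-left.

The receptive field on the input at this output position is [-1 -7 -6]. Elementwise product with the kernel and sum: -1·3 + -6·2.

-15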